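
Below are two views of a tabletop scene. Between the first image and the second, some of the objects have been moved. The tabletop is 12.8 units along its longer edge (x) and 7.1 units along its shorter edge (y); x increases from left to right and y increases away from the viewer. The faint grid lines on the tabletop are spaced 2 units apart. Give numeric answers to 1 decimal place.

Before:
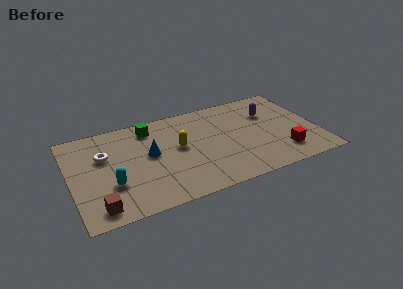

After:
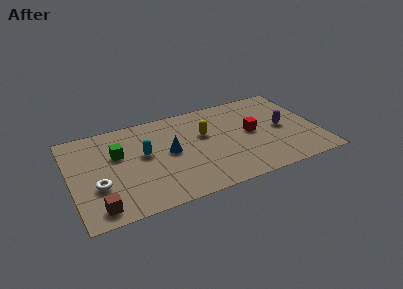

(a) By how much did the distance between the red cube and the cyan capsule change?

-3.2

The distance was about 8.8 in the first image and 5.6 in the second, so they moved 3.2 units closer together.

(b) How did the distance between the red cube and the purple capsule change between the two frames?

-1.7

The distance was about 3.3 in the first image and 1.6 in the second, so they moved 1.7 units closer together.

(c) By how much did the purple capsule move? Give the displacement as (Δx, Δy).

(0.5, -1.4)

The purple capsule was at about (10.5, 4.9) and moved to about (11.0, 3.5).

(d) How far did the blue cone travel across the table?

1.0

From (4.1, 3.9) to (5.1, 3.7), the blue cone covered √(1.0² + 0.2²) ≈ 1.0 units.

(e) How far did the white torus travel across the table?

2.2

From (1.8, 4.6) to (1.3, 2.5), the white torus covered √(0.5² + 2.1²) ≈ 2.2 units.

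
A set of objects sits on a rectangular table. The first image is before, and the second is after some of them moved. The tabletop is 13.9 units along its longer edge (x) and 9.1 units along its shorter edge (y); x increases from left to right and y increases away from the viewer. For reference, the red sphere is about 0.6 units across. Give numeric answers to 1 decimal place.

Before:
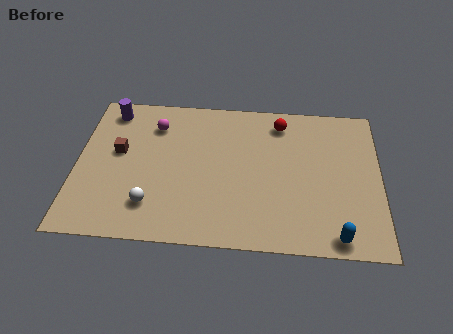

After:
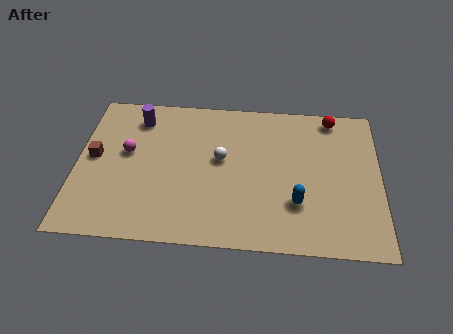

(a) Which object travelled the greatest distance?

the white sphere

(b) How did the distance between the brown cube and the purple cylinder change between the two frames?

+0.6

They were about 2.6 units apart before and 3.2 after — 0.6 units further apart.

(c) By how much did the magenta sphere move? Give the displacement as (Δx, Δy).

(-1.2, -1.8)

The magenta sphere was at about (3.5, 7.0) and moved to about (2.3, 5.2).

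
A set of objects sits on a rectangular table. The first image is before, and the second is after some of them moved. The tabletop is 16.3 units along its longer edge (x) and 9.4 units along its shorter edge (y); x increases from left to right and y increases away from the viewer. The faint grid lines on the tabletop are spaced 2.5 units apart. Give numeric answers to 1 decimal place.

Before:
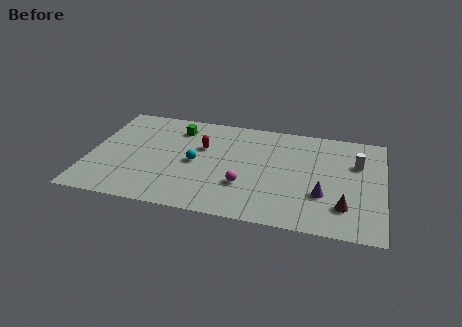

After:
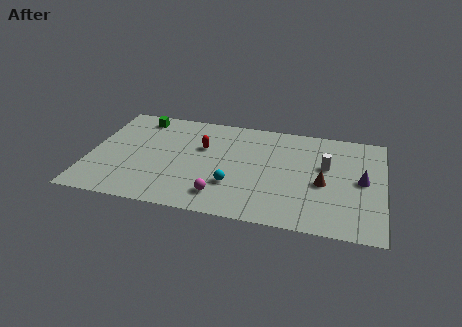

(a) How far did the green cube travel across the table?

2.3

The green cube moved from about (4.7, 7.5) to (2.5, 8.1), a distance of √(2.2² + 0.6²) ≈ 2.3.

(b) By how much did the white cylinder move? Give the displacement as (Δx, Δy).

(-1.7, -0.6)

The white cylinder started near (14.8, 6.3) and ended near (13.1, 5.7).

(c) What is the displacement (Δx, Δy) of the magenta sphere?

(-1.2, -1.2)

The magenta sphere was at about (8.7, 3.0) and moved to about (7.5, 1.8).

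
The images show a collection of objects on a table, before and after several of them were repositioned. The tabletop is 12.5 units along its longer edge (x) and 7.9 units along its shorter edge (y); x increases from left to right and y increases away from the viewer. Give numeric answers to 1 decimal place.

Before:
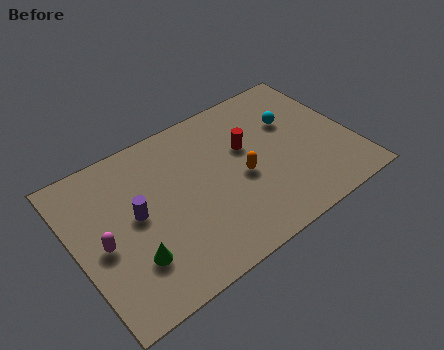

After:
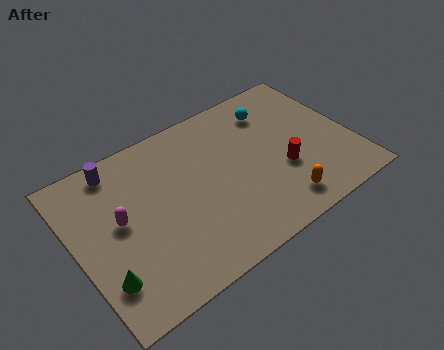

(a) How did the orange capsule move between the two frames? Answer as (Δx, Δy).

(1.3, -2.2)

The orange capsule was at about (7.4, 3.5) and moved to about (8.7, 1.3).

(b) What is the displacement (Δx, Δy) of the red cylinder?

(1.3, -2.0)

The red cylinder started near (7.9, 4.9) and ended near (9.2, 2.9).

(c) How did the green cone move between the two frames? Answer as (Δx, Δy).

(-1.3, -0.2)

The green cone started near (2.2, 2.2) and ended near (0.9, 2.0).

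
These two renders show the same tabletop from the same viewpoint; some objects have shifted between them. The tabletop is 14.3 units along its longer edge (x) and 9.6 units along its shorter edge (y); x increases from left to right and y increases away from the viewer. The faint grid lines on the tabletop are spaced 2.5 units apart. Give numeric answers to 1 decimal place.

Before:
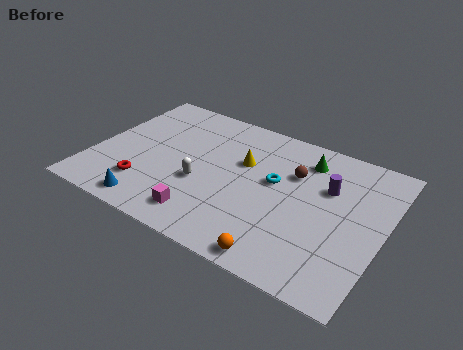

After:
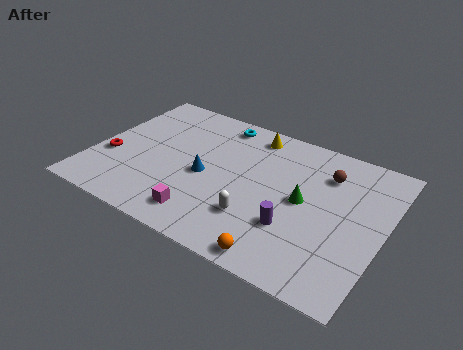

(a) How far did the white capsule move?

3.1

The white capsule moved from about (5.5, 3.7) to (8.4, 2.7), a distance of √(2.9² + 1.0²) ≈ 3.1.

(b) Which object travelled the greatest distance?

the cyan torus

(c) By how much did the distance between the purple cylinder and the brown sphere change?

+2.6

Before: roughly 1.7 units apart; after: 4.3. That's 2.6 units further apart.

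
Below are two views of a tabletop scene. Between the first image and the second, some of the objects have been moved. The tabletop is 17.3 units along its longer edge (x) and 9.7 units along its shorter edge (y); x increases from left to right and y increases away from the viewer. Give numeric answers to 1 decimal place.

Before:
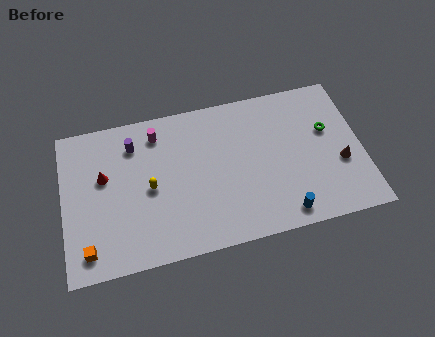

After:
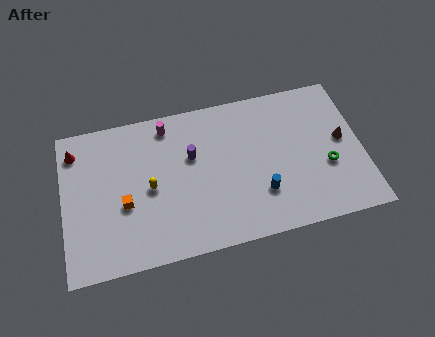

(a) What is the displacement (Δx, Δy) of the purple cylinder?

(3.3, -1.5)

The purple cylinder was at about (4.2, 7.6) and moved to about (7.5, 6.1).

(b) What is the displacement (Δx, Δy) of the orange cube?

(2.2, 2.4)

The orange cube was at about (1.3, 1.5) and moved to about (3.5, 3.9).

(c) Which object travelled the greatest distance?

the purple cylinder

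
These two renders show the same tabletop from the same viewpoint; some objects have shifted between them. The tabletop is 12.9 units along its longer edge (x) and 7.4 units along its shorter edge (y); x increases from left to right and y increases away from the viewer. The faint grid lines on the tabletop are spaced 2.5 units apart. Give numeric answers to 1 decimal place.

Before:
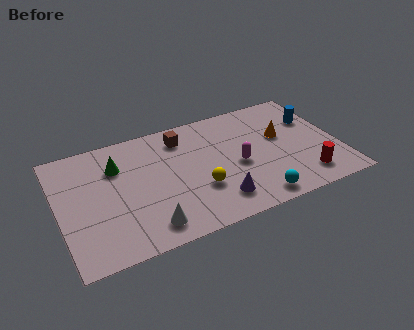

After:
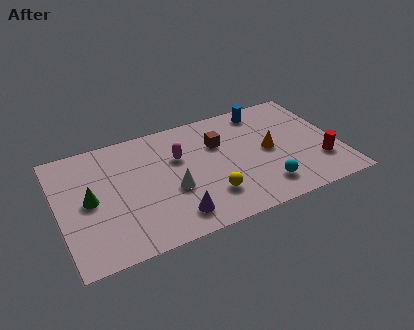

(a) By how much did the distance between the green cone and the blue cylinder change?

-0.4

They were about 9.2 units apart before and 8.8 after — 0.4 units closer together.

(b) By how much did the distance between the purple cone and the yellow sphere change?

+0.6

The distance was about 1.2 in the first image and 1.8 in the second, so they moved 0.6 units further apart.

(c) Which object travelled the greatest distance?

the magenta capsule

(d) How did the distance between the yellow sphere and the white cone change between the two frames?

-0.9

They were about 2.8 units apart before and 1.9 after — 0.9 units closer together.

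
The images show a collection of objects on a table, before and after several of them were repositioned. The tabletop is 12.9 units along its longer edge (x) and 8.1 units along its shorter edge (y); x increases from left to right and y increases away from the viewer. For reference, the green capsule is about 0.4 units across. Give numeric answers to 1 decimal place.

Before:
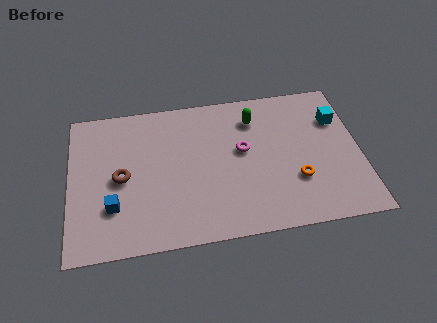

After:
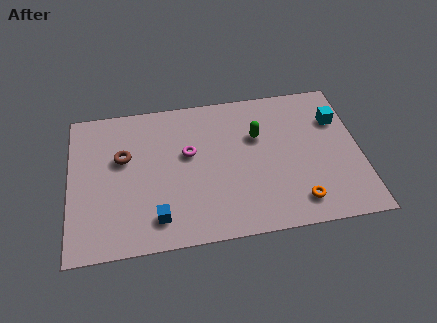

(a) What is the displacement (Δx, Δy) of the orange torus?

(0.0, -1.2)

The orange torus was at about (10.0, 2.6) and moved to about (10.0, 1.4).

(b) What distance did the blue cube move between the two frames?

2.1

The blue cube moved from about (1.9, 2.4) to (3.8, 1.5), a distance of √(1.9² + 0.9²) ≈ 2.1.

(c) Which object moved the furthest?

the magenta torus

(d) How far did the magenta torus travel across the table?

2.4

The magenta torus moved from about (7.7, 4.6) to (5.3, 4.8), a distance of √(2.4² + 0.2²) ≈ 2.4.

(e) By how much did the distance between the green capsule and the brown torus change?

-0.5

They were about 6.5 units apart before and 6.0 after — 0.5 units closer together.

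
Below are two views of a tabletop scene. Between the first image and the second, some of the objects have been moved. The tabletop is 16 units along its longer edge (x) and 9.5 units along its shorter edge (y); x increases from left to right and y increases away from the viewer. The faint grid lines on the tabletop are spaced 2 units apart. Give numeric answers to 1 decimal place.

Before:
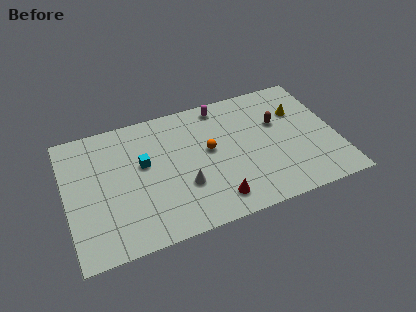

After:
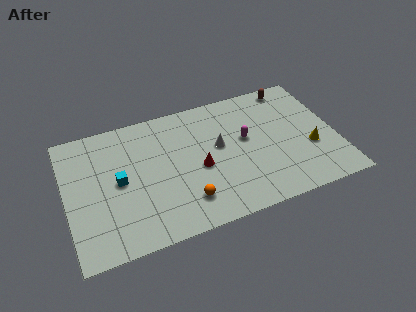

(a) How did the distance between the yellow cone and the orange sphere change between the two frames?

+2.1

They were about 5.6 units apart before and 7.7 after — 2.1 units further apart.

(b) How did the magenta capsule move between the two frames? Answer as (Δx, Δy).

(1.2, -3.0)

The magenta capsule started near (9.5, 8.4) and ended near (10.7, 5.4).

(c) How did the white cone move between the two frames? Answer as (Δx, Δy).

(2.3, 2.2)

From the two frames, the white cone sits at roughly (6.8, 3.2) before and (9.1, 5.4) after.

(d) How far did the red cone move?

2.7

From (8.5, 1.6) to (7.8, 4.2), the red cone covered √(0.7² + 2.6²) ≈ 2.7 units.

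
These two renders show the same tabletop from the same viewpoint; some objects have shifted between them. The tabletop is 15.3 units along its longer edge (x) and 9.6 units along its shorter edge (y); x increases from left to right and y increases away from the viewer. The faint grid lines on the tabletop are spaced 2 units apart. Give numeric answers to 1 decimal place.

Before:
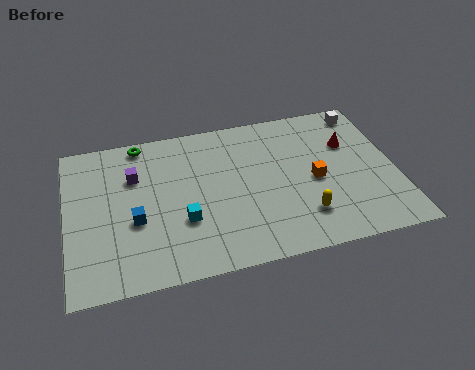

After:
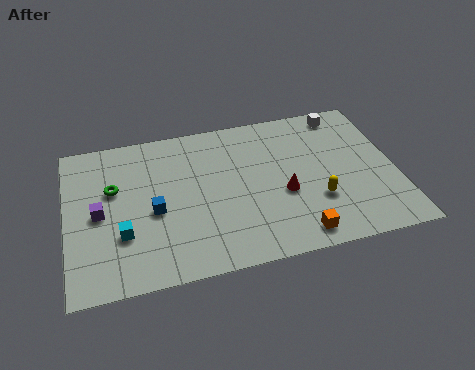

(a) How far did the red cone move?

4.1

The red cone was near (13.3, 6.4) before and (10.0, 3.9) after, so it travelled √(3.3² + 2.5²) ≈ 4.1 units.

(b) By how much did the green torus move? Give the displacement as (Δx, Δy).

(-1.4, -2.7)

The green torus was at about (3.6, 8.7) and moved to about (2.2, 6.0).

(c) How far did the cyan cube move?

2.8

The cyan cube was near (5.3, 3.3) before and (2.5, 3.1) after, so it travelled √(2.8² + 0.2²) ≈ 2.8 units.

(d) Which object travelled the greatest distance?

the red cone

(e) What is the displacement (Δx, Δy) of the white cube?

(-1.0, 0.1)

From the two frames, the white cube sits at roughly (14.2, 8.4) before and (13.2, 8.5) after.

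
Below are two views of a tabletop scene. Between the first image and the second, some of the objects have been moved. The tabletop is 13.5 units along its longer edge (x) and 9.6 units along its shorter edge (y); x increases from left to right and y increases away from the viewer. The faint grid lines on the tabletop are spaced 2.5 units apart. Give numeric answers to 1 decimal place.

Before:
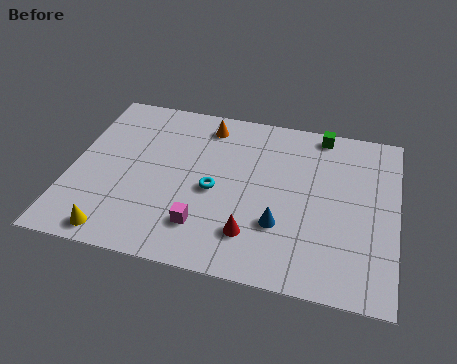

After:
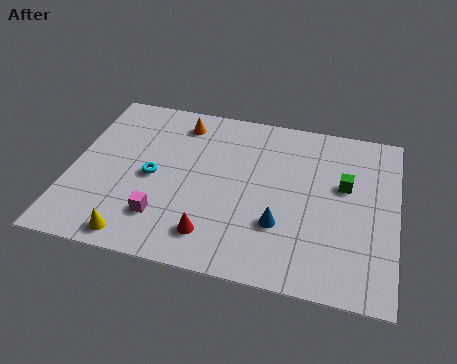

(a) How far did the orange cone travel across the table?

1.1

The orange cone moved from about (5.4, 8.1) to (4.3, 8.0), a distance of √(1.1² + 0.1²) ≈ 1.1.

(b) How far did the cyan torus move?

2.6

The cyan torus moved from about (6.0, 4.3) to (3.4, 4.5), a distance of √(2.6² + 0.2²) ≈ 2.6.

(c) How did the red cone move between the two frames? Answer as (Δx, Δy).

(-1.6, -0.4)

The red cone started near (7.7, 2.2) and ended near (6.1, 1.8).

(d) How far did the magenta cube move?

1.7

From (5.7, 2.2) to (4.0, 2.3), the magenta cube covered √(1.7² + 0.1²) ≈ 1.7 units.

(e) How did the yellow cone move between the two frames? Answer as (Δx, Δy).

(0.8, 0.0)

From the two frames, the yellow cone sits at roughly (2.2, 1.0) before and (3.0, 1.0) after.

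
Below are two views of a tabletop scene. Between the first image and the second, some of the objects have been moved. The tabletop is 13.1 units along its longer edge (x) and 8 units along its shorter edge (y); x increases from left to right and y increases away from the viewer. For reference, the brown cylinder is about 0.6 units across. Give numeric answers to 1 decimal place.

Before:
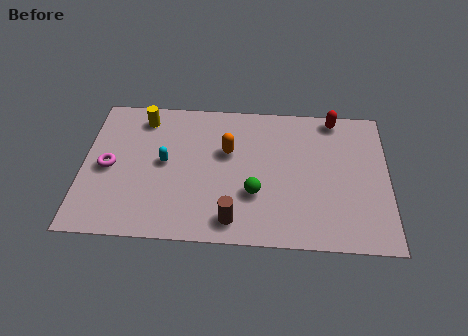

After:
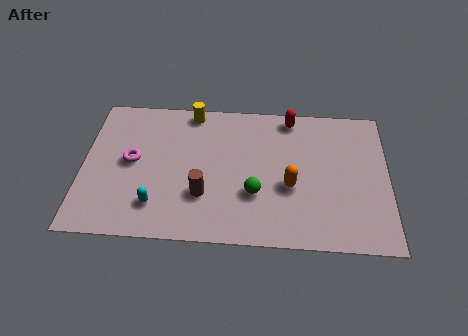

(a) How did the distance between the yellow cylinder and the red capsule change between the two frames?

-4.0

They were about 8.3 units apart before and 4.3 after — 4.0 units closer together.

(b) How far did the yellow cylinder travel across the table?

2.2

From (2.5, 6.7) to (4.6, 7.2), the yellow cylinder covered √(2.1² + 0.5²) ≈ 2.2 units.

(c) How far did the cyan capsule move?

2.4

The cyan capsule was near (3.5, 4.2) before and (3.2, 1.8) after, so it travelled √(0.3² + 2.4²) ≈ 2.4 units.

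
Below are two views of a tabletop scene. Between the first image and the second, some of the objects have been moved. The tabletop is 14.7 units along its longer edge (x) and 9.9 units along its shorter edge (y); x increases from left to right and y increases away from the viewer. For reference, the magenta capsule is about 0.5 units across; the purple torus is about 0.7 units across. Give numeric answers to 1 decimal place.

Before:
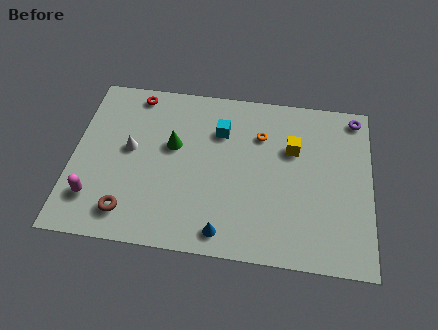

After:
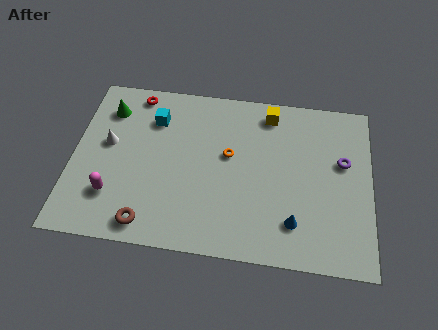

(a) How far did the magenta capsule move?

0.9

The magenta capsule moved from about (1.2, 2.3) to (2.1, 2.6), a distance of √(0.9² + 0.3²) ≈ 0.9.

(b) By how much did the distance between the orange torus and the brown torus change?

-2.4

The distance was about 8.3 in the first image and 5.9 in the second, so they moved 2.4 units closer together.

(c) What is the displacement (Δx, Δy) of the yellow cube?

(-1.2, 2.0)

From the two frames, the yellow cube sits at roughly (10.8, 6.5) before and (9.6, 8.5) after.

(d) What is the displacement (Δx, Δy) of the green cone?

(-3.3, 1.8)

The green cone started near (4.9, 5.9) and ended near (1.6, 7.7).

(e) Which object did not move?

the red torus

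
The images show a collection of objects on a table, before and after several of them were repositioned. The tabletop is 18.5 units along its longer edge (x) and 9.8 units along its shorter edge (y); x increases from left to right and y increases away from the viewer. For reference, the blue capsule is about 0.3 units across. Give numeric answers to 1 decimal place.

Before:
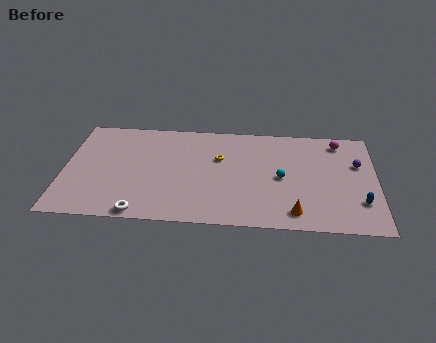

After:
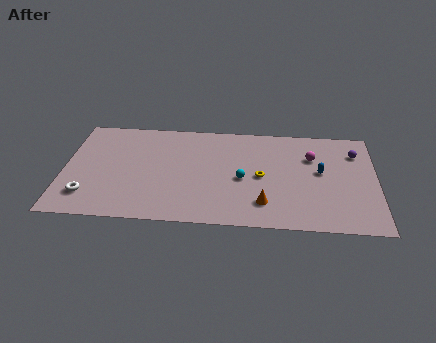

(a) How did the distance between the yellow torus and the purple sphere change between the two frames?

-2.0

The distance was about 8.2 in the first image and 6.2 in the second, so they moved 2.0 units closer together.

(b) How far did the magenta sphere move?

2.3

The magenta sphere moved from about (16.3, 8.4) to (14.7, 6.8), a distance of √(1.6² + 1.6²) ≈ 2.3.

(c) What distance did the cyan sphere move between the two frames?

2.3

The cyan sphere moved from about (12.9, 4.7) to (10.6, 4.4), a distance of √(2.3² + 0.3²) ≈ 2.3.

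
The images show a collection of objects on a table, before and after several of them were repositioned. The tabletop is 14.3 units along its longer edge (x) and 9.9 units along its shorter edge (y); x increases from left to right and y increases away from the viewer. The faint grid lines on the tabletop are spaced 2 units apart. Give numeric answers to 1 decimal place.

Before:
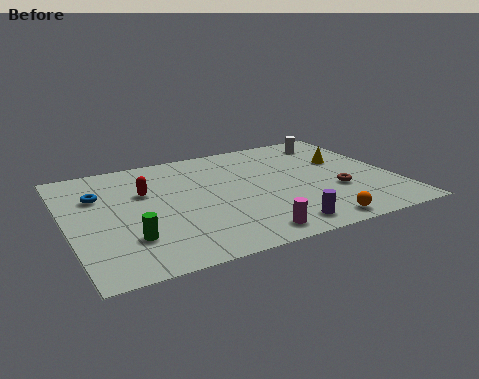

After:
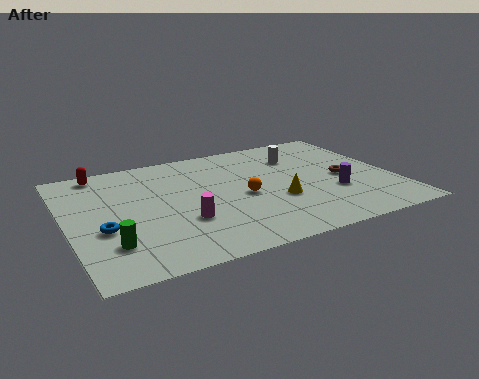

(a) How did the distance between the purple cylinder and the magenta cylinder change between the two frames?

+5.3

Before: roughly 1.4 units apart; after: 6.7. That's 5.3 units further apart.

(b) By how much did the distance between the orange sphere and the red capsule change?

-1.3

The distance was about 8.6 in the first image and 7.3 in the second, so they moved 1.3 units closer together.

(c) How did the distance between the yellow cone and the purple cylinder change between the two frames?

-3.6

They were about 6.1 units apart before and 2.5 after — 3.6 units closer together.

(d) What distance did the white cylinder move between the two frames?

2.1

The white cylinder was near (12.3, 8.3) before and (10.5, 7.3) after, so it travelled √(1.8² + 1.0²) ≈ 2.1 units.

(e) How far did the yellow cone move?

4.3

From (12.4, 6.2) to (9.0, 3.6), the yellow cone covered √(3.4² + 2.6²) ≈ 4.3 units.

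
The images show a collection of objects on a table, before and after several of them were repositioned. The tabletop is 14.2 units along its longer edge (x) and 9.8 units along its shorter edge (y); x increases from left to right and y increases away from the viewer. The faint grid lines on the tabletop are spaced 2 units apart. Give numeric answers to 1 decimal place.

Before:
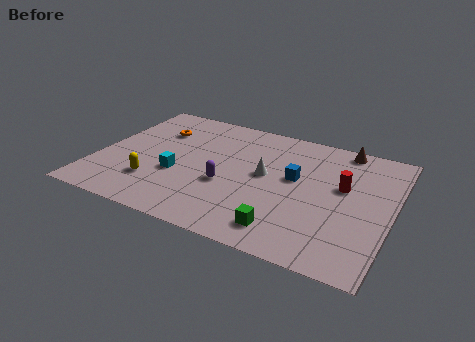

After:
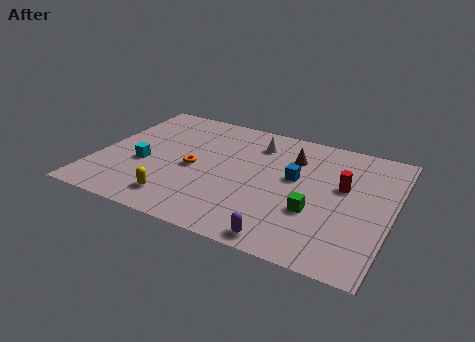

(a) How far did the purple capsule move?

4.3

The purple capsule was near (6.4, 3.8) before and (9.6, 0.9) after, so it travelled √(3.2² + 2.9²) ≈ 4.3 units.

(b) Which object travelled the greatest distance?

the purple capsule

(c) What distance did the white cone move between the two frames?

2.5

From (8.1, 5.3) to (7.4, 7.7), the white cone covered √(0.7² + 2.4²) ≈ 2.5 units.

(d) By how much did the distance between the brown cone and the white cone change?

-3.1

Before: roughly 5.0 units apart; after: 1.9. That's 3.1 units closer together.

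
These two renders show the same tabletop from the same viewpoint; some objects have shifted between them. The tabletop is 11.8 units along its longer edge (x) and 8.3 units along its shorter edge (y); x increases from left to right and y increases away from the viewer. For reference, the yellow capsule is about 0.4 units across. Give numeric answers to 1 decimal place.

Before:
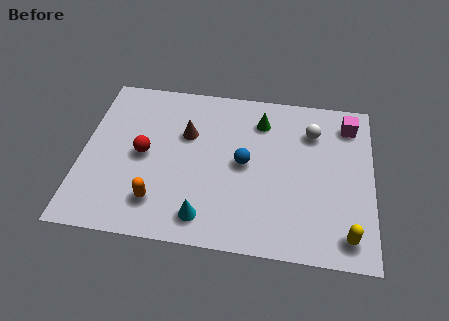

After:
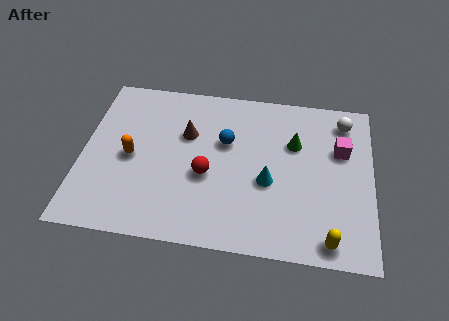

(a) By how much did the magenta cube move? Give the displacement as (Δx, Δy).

(-0.3, -1.4)

The magenta cube was at about (10.8, 6.8) and moved to about (10.5, 5.4).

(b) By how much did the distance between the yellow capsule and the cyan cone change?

-2.2

The distance was about 5.7 in the first image and 3.5 in the second, so they moved 2.2 units closer together.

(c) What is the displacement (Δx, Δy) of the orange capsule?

(-1.2, 2.1)

From the two frames, the orange capsule sits at roughly (3.2, 1.8) before and (2.0, 3.9) after.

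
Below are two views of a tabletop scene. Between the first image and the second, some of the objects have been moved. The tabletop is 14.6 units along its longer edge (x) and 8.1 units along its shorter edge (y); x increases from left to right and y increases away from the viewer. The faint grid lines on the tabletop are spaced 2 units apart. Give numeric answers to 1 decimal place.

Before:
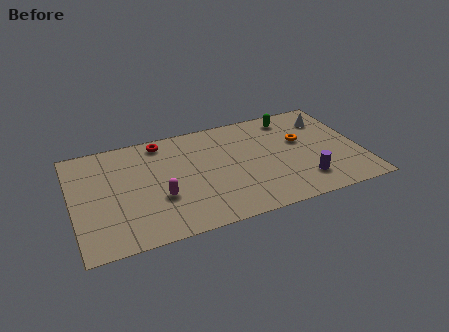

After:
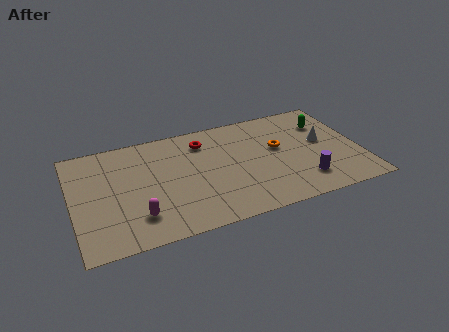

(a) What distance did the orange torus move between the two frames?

1.2

From (11.7, 4.9) to (10.5, 4.7), the orange torus covered √(1.2² + 0.2²) ≈ 1.2 units.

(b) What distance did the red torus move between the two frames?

2.2

The red torus moved from about (4.7, 7.1) to (6.8, 6.4), a distance of √(2.1² + 0.7²) ≈ 2.2.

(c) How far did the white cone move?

1.7

The white cone was near (13.2, 6.2) before and (12.8, 4.5) after, so it travelled √(0.4² + 1.7²) ≈ 1.7 units.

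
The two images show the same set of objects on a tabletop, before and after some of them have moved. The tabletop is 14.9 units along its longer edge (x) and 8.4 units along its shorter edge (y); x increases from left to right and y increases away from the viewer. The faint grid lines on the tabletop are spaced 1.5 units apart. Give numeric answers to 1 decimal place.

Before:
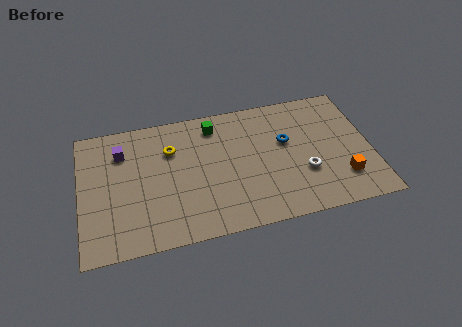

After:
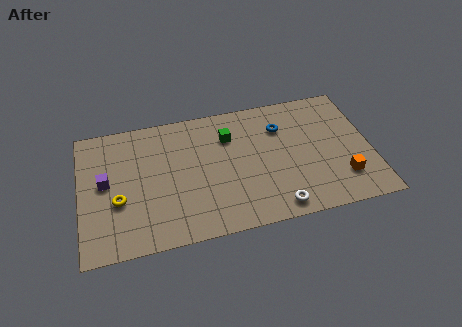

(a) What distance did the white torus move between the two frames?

2.5

The white torus moved from about (11.4, 2.9) to (9.8, 1.0), a distance of √(1.6² + 1.9²) ≈ 2.5.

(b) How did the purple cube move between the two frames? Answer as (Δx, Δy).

(-0.9, -1.8)

From the two frames, the purple cube sits at roughly (2.2, 6.3) before and (1.3, 4.5) after.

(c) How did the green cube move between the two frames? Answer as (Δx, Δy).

(0.7, -0.9)

The green cube was at about (7.0, 7.0) and moved to about (7.7, 6.1).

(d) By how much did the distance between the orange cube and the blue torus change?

+0.9

The distance was about 4.0 in the first image and 4.9 in the second, so they moved 0.9 units further apart.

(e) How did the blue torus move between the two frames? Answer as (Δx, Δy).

(-0.2, 1.0)

From the two frames, the blue torus sits at roughly (10.6, 5.1) before and (10.4, 6.1) after.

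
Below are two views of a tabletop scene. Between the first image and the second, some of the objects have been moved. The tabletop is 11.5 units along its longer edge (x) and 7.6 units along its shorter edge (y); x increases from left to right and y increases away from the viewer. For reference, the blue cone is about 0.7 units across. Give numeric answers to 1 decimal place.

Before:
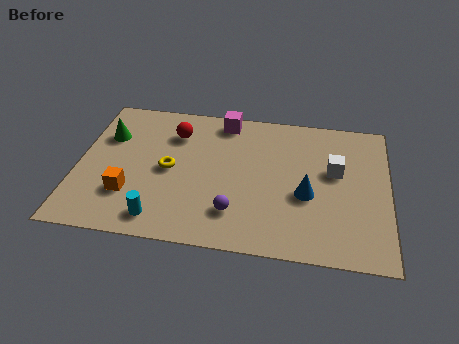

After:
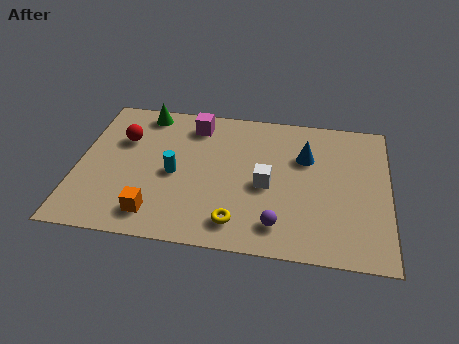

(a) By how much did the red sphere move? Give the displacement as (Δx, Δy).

(-1.9, -0.6)

The red sphere was at about (3.5, 5.7) and moved to about (1.6, 5.1).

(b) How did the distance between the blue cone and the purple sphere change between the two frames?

+0.9

The distance was about 2.9 in the first image and 3.8 in the second, so they moved 0.9 units further apart.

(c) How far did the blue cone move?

2.0

The blue cone moved from about (8.5, 3.1) to (8.4, 5.1), a distance of √(0.1² + 2.0²) ≈ 2.0.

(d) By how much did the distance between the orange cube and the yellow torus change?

+0.9

Before: roughly 2.1 units apart; after: 3.0. That's 0.9 units further apart.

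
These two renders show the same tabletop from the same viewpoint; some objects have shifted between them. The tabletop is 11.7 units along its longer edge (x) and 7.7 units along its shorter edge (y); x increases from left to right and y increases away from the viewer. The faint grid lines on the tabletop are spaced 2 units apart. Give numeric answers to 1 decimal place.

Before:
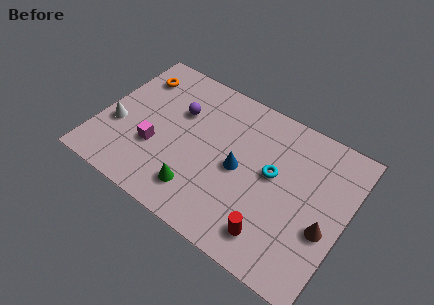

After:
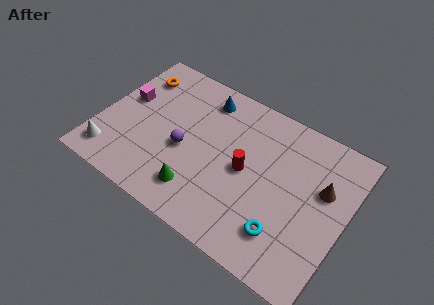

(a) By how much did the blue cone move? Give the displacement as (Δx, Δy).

(-2.2, 2.7)

The blue cone was at about (6.7, 3.7) and moved to about (4.5, 6.4).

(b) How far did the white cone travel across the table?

1.6

From (0.9, 2.9) to (0.9, 1.3), the white cone covered √(0.0² + 1.6²) ≈ 1.6 units.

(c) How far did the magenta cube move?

2.5

From (2.8, 2.7) to (1.0, 4.5), the magenta cube covered √(1.8² + 1.8²) ≈ 2.5 units.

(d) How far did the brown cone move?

1.8

The brown cone was near (10.9, 3.0) before and (10.5, 4.8) after, so it travelled √(0.4² + 1.8²) ≈ 1.8 units.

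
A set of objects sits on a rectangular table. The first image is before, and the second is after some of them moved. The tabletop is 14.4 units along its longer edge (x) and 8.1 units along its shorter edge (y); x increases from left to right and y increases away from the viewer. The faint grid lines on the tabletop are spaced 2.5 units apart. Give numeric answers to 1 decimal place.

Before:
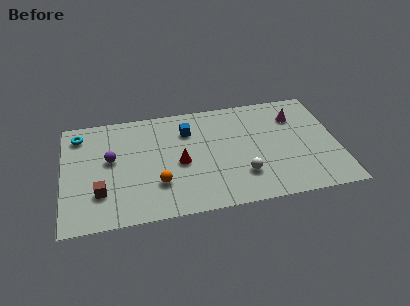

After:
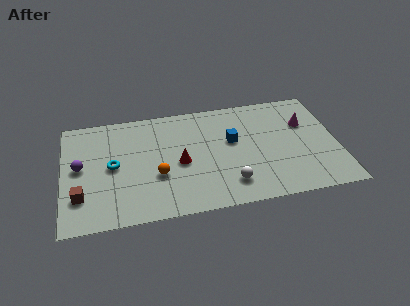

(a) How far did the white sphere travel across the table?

0.9

The white sphere was near (9.3, 2.2) before and (8.6, 1.7) after, so it travelled √(0.7² + 0.5²) ≈ 0.9 units.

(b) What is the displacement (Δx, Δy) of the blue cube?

(2.3, -1.2)

The blue cube was at about (6.6, 6.0) and moved to about (8.9, 4.8).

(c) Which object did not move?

the red cone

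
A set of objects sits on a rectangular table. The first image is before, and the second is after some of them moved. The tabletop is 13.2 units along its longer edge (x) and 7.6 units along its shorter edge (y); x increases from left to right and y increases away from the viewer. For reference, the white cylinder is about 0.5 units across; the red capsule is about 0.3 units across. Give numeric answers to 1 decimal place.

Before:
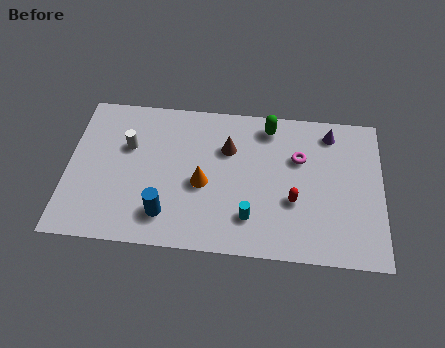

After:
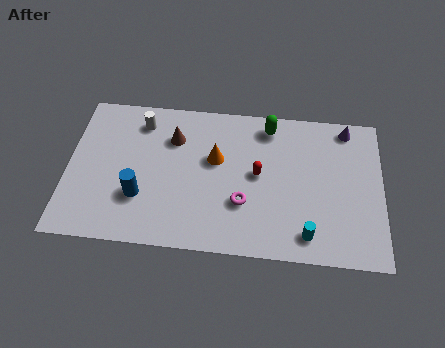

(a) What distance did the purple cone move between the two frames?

0.8

The purple cone was near (11.0, 6.4) before and (11.7, 6.7) after, so it travelled √(0.7² + 0.3²) ≈ 0.8 units.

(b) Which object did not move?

the green capsule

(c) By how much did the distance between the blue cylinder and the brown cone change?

-1.0

They were about 4.4 units apart before and 3.4 after — 1.0 units closer together.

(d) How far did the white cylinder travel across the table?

1.4

From (2.5, 4.9) to (3.0, 6.2), the white cylinder covered √(0.5² + 1.3²) ≈ 1.4 units.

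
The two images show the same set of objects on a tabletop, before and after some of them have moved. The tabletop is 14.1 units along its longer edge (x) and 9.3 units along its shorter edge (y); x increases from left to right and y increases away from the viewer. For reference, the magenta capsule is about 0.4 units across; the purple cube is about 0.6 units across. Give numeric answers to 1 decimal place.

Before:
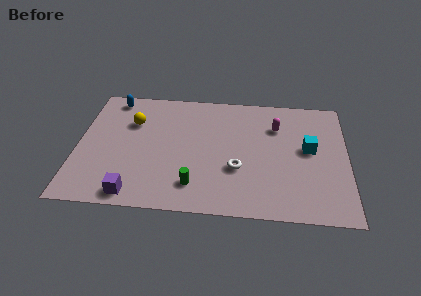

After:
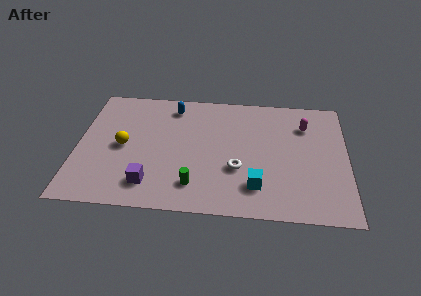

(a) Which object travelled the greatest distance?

the cyan cube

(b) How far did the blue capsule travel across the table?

3.2

From (1.7, 8.2) to (4.9, 7.8), the blue capsule covered √(3.2² + 0.4²) ≈ 3.2 units.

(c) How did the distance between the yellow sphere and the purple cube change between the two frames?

-2.3

The distance was about 5.4 in the first image and 3.1 in the second, so they moved 2.3 units closer together.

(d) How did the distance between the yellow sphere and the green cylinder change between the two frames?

-1.0

They were about 5.6 units apart before and 4.6 after — 1.0 units closer together.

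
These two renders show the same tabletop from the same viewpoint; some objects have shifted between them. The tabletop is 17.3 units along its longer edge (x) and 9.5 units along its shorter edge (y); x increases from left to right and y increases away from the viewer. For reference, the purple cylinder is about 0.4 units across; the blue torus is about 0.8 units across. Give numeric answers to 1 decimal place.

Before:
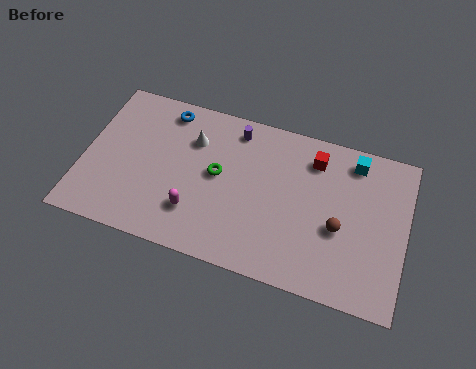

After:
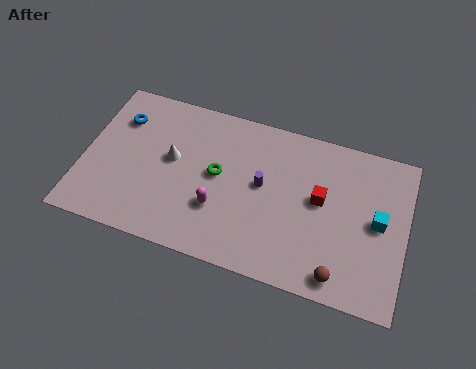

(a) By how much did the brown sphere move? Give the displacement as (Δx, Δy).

(0.2, -2.7)

From the two frames, the brown sphere sits at roughly (13.8, 3.9) before and (14.0, 1.2) after.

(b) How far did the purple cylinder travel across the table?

3.4

From (7.9, 8.1) to (9.6, 5.2), the purple cylinder covered √(1.7² + 2.9²) ≈ 3.4 units.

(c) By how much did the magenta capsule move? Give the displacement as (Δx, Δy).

(1.2, 0.6)

The magenta capsule was at about (6.2, 2.5) and moved to about (7.4, 3.1).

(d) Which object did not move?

the green torus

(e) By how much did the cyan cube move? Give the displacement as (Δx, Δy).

(1.5, -3.2)

From the two frames, the cyan cube sits at roughly (14.3, 8.1) before and (15.8, 4.9) after.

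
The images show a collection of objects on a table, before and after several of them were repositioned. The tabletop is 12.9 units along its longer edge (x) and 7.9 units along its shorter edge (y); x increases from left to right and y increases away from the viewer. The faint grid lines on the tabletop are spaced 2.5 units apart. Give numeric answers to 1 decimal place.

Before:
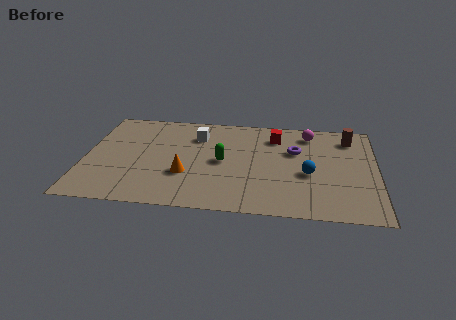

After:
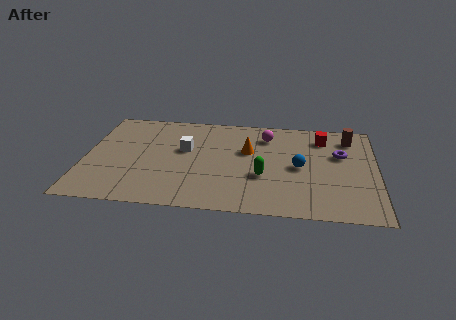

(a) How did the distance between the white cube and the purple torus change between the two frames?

+2.4

The distance was about 4.5 in the first image and 6.9 in the second, so they moved 2.4 units further apart.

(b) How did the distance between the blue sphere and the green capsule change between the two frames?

-2.0

The distance was about 3.8 in the first image and 1.8 in the second, so they moved 2.0 units closer together.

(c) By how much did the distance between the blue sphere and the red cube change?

-0.6

They were about 3.3 units apart before and 2.7 after — 0.6 units closer together.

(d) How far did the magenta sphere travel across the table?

1.9

From (9.9, 6.6) to (8.0, 6.2), the magenta sphere covered √(1.9² + 0.4²) ≈ 1.9 units.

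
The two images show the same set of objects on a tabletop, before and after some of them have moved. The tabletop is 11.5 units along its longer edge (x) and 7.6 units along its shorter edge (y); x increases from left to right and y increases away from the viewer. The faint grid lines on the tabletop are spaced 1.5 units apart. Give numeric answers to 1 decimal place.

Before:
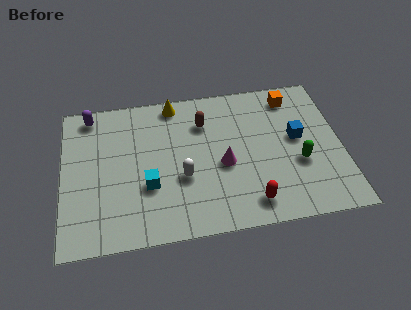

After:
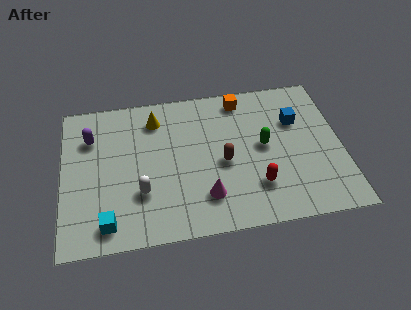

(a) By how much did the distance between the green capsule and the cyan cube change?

+0.9

Before: roughly 6.2 units apart; after: 7.1. That's 0.9 units further apart.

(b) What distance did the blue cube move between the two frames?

0.9

From (9.7, 4.2) to (9.7, 5.1), the blue cube covered √(0.0² + 0.9²) ≈ 0.9 units.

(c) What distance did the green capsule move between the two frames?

1.8

The green capsule moved from about (9.7, 2.9) to (8.3, 4.0), a distance of √(1.4² + 1.1²) ≈ 1.8.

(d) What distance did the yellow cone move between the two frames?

1.1

The yellow cone was near (4.7, 6.8) before and (3.9, 6.1) after, so it travelled √(0.8² + 0.7²) ≈ 1.1 units.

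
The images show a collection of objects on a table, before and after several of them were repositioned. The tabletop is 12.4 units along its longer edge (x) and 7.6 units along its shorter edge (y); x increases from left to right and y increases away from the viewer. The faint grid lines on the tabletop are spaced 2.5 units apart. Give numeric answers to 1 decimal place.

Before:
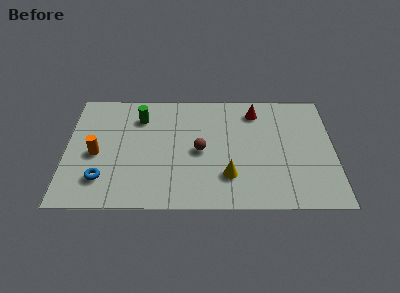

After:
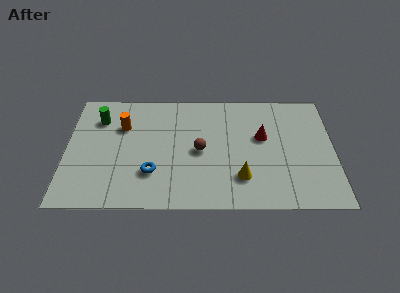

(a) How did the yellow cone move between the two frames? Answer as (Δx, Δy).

(0.6, -0.1)

From the two frames, the yellow cone sits at roughly (7.5, 2.0) before and (8.1, 1.9) after.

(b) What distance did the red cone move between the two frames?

1.7

The red cone was near (8.8, 6.2) before and (9.1, 4.5) after, so it travelled √(0.3² + 1.7²) ≈ 1.7 units.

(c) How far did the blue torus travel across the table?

2.3

The blue torus moved from about (1.7, 1.8) to (4.0, 2.2), a distance of √(2.3² + 0.4²) ≈ 2.3.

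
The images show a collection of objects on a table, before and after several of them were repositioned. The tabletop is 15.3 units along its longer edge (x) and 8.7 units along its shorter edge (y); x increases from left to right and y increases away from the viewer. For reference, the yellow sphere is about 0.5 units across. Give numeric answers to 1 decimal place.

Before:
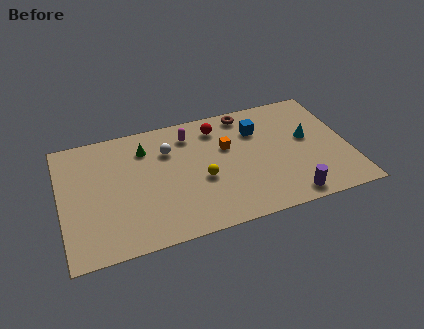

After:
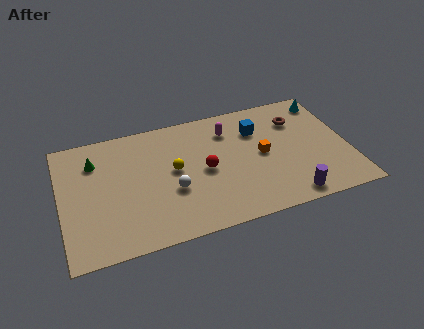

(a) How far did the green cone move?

2.7

From (4.6, 6.7) to (1.9, 6.5), the green cone covered √(2.7² + 0.2²) ≈ 2.7 units.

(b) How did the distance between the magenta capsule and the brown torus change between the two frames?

+0.5

The distance was about 3.2 in the first image and 3.7 in the second, so they moved 0.5 units further apart.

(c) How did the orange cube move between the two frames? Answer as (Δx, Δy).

(1.8, -1.1)

The orange cube started near (8.9, 5.5) and ended near (10.7, 4.4).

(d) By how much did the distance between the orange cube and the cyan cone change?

+0.5

Before: roughly 4.3 units apart; after: 4.8. That's 0.5 units further apart.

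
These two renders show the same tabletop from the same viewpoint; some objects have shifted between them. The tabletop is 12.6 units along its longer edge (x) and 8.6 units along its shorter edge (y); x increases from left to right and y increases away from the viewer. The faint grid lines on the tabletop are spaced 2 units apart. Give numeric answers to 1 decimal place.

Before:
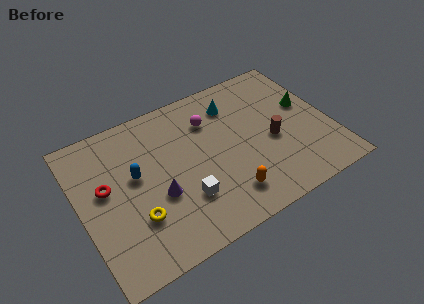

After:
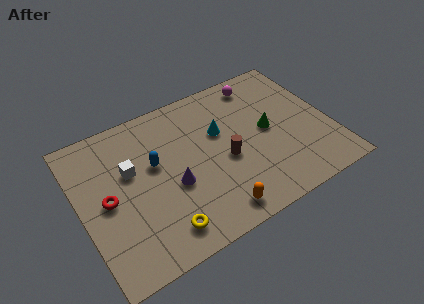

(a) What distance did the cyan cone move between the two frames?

1.6

From (8.1, 6.7) to (7.2, 5.4), the cyan cone covered √(0.9² + 1.3²) ≈ 1.6 units.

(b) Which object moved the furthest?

the white cube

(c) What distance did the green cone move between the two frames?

2.2

From (11.6, 5.0) to (9.5, 4.4), the green cone covered √(2.1² + 0.6²) ≈ 2.2 units.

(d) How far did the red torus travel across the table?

0.7

The red torus was near (1.3, 4.9) before and (1.3, 4.2) after, so it travelled √(0.0² + 0.7²) ≈ 0.7 units.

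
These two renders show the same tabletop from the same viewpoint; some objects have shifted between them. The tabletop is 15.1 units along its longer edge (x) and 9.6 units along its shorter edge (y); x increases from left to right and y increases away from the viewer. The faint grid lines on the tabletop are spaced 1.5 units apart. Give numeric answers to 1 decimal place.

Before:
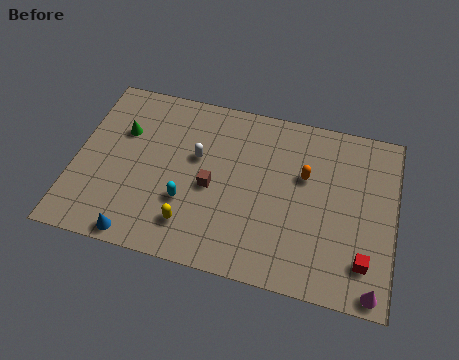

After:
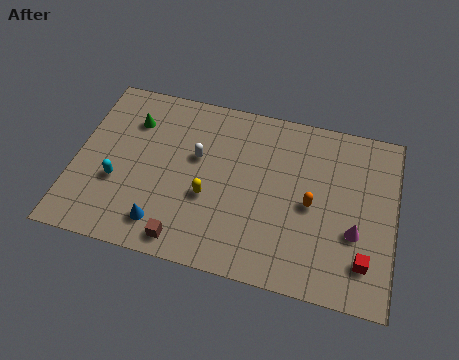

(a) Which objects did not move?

the white capsule and the red cube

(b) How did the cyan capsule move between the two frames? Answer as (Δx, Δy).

(-3.3, 0.3)

The cyan capsule started near (5.4, 3.2) and ended near (2.1, 3.5).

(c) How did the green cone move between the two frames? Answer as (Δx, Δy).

(0.4, 0.7)

From the two frames, the green cone sits at roughly (2.1, 6.4) before and (2.5, 7.1) after.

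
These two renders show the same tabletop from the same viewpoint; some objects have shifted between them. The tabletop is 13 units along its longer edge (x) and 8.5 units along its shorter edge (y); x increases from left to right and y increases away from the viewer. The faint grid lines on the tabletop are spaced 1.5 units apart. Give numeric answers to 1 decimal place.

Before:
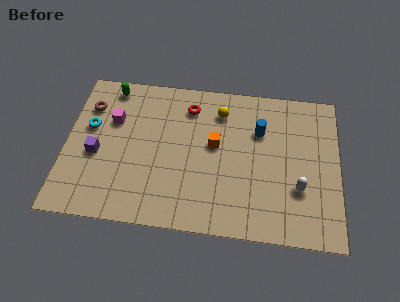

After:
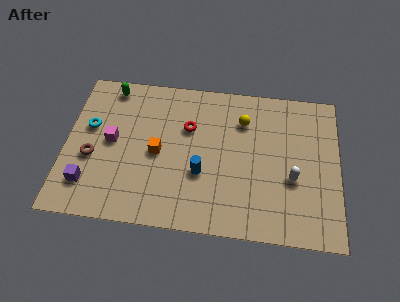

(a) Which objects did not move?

the green capsule and the cyan torus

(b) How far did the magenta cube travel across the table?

1.2

The magenta cube moved from about (2.2, 5.6) to (2.2, 4.4), a distance of √(0.0² + 1.2²) ≈ 1.2.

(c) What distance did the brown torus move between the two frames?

2.9

From (1.0, 6.3) to (1.3, 3.4), the brown torus covered √(0.3² + 2.9²) ≈ 2.9 units.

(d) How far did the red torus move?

1.2

The red torus was near (5.8, 6.8) before and (5.8, 5.6) after, so it travelled √(0.0² + 1.2²) ≈ 1.2 units.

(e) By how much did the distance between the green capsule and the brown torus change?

+2.6

The distance was about 1.6 in the first image and 4.2 in the second, so they moved 2.6 units further apart.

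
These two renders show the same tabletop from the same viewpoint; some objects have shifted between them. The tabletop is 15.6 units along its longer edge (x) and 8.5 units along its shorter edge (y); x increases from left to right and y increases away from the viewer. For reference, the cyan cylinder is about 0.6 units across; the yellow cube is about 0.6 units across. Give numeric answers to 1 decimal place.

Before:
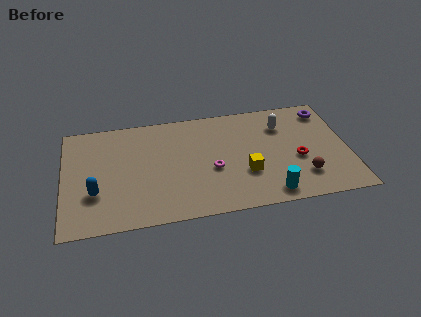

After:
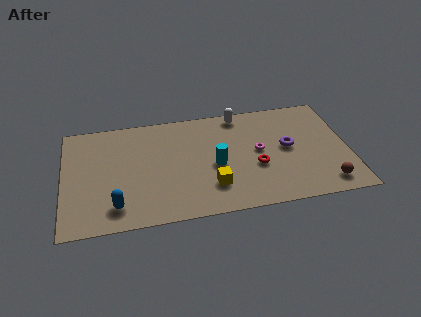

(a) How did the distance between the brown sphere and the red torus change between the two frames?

+2.8

They were about 1.4 units apart before and 4.2 after — 2.8 units further apart.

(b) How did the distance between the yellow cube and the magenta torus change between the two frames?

+1.6

They were about 1.9 units apart before and 3.5 after — 1.6 units further apart.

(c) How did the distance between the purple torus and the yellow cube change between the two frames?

-1.4

Before: roughly 6.3 units apart; after: 4.9. That's 1.4 units closer together.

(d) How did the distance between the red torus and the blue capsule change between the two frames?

-3.2

They were about 11.1 units apart before and 7.9 after — 3.2 units closer together.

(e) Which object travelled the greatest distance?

the cyan cylinder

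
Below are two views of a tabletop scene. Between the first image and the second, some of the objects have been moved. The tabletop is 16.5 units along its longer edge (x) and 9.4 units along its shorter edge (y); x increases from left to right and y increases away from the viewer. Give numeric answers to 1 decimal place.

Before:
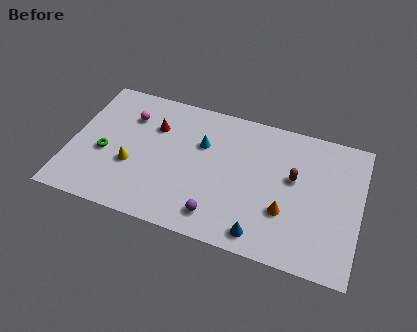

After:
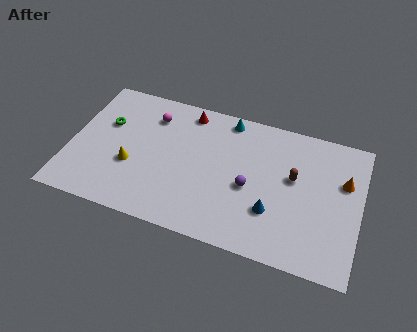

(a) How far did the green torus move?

2.1

The green torus moved from about (2.0, 3.9) to (1.9, 6.0), a distance of √(0.1² + 2.1²) ≈ 2.1.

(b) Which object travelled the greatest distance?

the orange cone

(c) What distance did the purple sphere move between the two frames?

3.0

The purple sphere moved from about (8.7, 1.6) to (10.3, 4.1), a distance of √(1.6² + 2.5²) ≈ 3.0.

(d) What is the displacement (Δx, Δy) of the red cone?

(1.8, 1.6)

The red cone was at about (4.6, 6.6) and moved to about (6.4, 8.2).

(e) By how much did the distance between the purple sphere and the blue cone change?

-0.7

They were about 2.5 units apart before and 1.8 after — 0.7 units closer together.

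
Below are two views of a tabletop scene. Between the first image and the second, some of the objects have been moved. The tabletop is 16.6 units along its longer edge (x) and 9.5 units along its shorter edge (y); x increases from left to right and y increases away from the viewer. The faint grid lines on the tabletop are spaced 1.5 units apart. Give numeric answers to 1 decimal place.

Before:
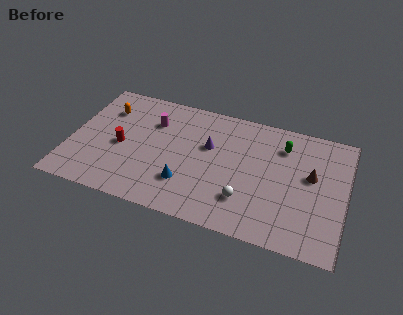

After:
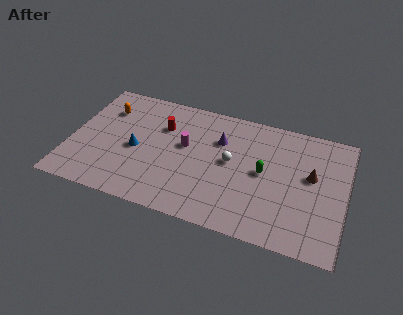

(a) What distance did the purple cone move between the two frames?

0.9

The purple cone moved from about (8.3, 5.9) to (8.9, 6.6), a distance of √(0.6² + 0.7²) ≈ 0.9.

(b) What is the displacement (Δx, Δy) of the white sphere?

(-1.1, 2.6)

The white sphere was at about (10.8, 2.5) and moved to about (9.7, 5.1).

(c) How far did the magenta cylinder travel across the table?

2.5

The magenta cylinder was near (4.8, 6.8) before and (6.9, 5.5) after, so it travelled √(2.1² + 1.3²) ≈ 2.5 units.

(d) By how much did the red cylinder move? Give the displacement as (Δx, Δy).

(2.3, 2.3)

The red cylinder started near (3.1, 4.3) and ended near (5.4, 6.6).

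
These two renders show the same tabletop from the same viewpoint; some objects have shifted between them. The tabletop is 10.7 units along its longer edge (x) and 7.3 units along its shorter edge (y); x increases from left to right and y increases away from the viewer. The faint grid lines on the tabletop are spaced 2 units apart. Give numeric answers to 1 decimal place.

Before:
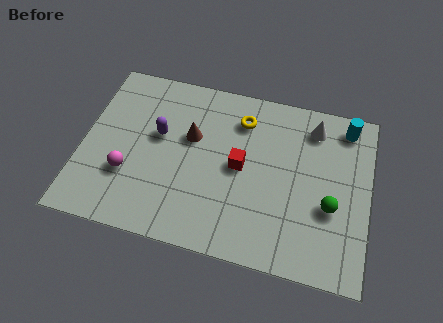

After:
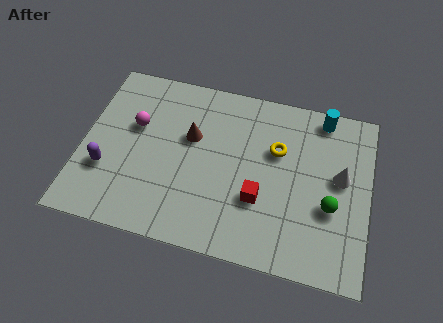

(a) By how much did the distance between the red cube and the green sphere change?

-0.9

The distance was about 3.5 in the first image and 2.6 in the second, so they moved 0.9 units closer together.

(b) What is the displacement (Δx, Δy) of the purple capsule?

(-1.8, -1.9)

The purple capsule started near (2.8, 4.3) and ended near (1.0, 2.4).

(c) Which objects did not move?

the brown cone and the green sphere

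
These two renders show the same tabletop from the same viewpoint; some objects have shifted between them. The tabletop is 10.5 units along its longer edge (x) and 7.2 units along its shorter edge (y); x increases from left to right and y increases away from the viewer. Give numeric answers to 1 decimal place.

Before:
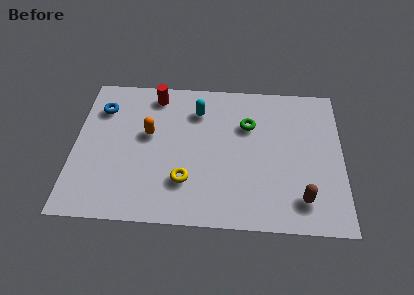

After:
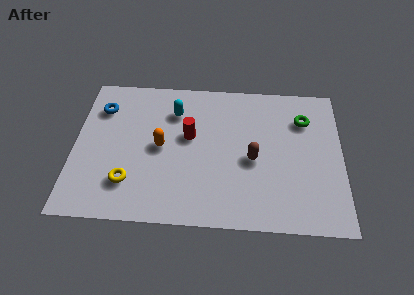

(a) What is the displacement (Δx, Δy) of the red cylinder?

(1.4, -2.0)

From the two frames, the red cylinder sits at roughly (3.1, 6.2) before and (4.5, 4.2) after.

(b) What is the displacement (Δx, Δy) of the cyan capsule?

(-0.9, -0.1)

The cyan capsule was at about (4.8, 5.5) and moved to about (3.9, 5.4).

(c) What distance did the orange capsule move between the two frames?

0.8

The orange capsule was near (2.9, 4.2) before and (3.4, 3.6) after, so it travelled √(0.5² + 0.6²) ≈ 0.8 units.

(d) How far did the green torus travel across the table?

2.2

The green torus moved from about (6.8, 4.9) to (9.0, 5.3), a distance of √(2.2² + 0.4²) ≈ 2.2.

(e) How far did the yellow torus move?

2.2

From (4.4, 2.0) to (2.2, 1.8), the yellow torus covered √(2.2² + 0.2²) ≈ 2.2 units.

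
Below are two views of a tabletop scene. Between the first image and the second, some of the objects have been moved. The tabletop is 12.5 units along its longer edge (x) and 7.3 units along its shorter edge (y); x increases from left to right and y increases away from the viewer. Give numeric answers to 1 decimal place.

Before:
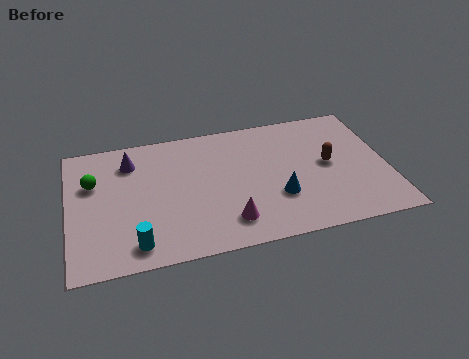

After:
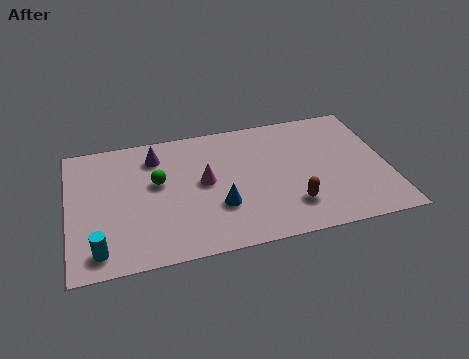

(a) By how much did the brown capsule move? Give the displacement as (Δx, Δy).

(-1.6, -2.0)

From the two frames, the brown capsule sits at roughly (10.2, 3.8) before and (8.6, 1.8) after.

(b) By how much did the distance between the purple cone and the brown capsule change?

-1.4

They were about 7.9 units apart before and 6.5 after — 1.4 units closer together.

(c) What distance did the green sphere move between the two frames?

2.5

The green sphere was near (1.0, 4.8) before and (3.5, 4.3) after, so it travelled √(2.5² + 0.5²) ≈ 2.5 units.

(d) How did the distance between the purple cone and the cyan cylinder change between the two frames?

+0.7

Before: roughly 4.6 units apart; after: 5.3. That's 0.7 units further apart.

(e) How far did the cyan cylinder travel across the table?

1.4

The cyan cylinder was near (2.5, 1.1) before and (1.1, 1.1) after, so it travelled √(1.4² + 0.0²) ≈ 1.4 units.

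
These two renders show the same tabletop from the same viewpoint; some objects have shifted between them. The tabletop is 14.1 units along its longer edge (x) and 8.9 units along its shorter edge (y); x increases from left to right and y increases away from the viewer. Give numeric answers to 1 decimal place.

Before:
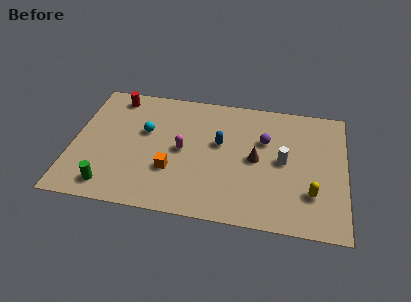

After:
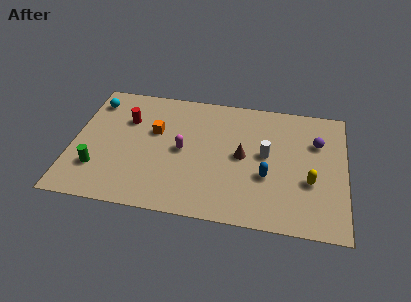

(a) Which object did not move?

the magenta capsule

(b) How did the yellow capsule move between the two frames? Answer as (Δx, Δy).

(-0.1, 0.8)

The yellow capsule was at about (12.4, 2.5) and moved to about (12.3, 3.3).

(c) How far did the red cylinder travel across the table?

1.7

The red cylinder moved from about (2.0, 7.7) to (2.7, 6.1), a distance of √(0.7² + 1.6²) ≈ 1.7.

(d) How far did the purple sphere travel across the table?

2.7

From (9.9, 5.8) to (12.6, 6.1), the purple sphere covered √(2.7² + 0.3²) ≈ 2.7 units.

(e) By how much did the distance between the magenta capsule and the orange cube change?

+0.3

They were about 1.6 units apart before and 1.9 after — 0.3 units further apart.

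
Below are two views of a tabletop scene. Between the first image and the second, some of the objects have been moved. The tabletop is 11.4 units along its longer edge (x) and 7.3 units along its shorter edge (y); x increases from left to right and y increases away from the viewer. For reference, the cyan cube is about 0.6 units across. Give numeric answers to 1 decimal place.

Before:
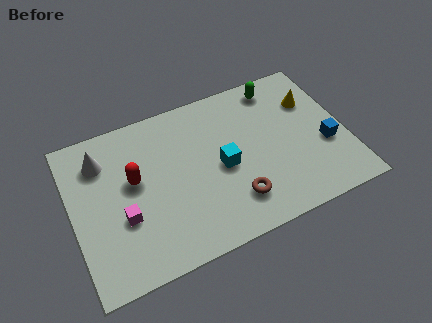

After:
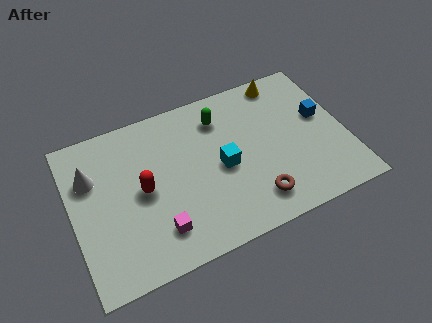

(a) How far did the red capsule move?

0.7

The red capsule moved from about (2.6, 4.2) to (2.9, 3.6), a distance of √(0.3² + 0.6²) ≈ 0.7.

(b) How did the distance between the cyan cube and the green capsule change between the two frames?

-1.7

The distance was about 4.0 in the first image and 2.3 in the second, so they moved 1.7 units closer together.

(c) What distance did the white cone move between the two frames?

0.8

From (1.4, 5.6) to (0.9, 5.0), the white cone covered √(0.5² + 0.6²) ≈ 0.8 units.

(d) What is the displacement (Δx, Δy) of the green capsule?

(-2.5, -0.6)

The green capsule started near (8.9, 6.3) and ended near (6.4, 5.7).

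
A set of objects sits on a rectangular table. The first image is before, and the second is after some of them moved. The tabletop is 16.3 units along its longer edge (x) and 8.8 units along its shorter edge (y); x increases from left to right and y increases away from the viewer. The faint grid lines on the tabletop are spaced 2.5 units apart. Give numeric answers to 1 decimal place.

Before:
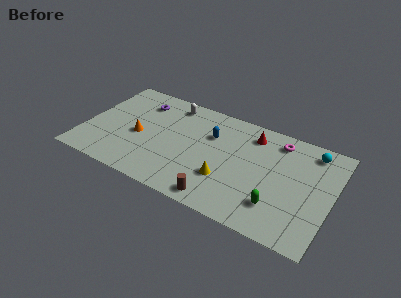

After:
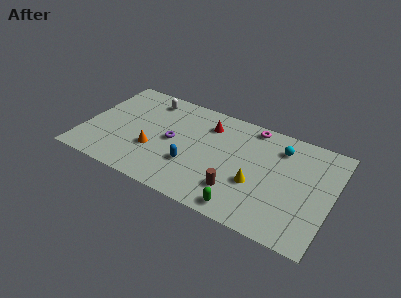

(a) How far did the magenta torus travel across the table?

1.9

From (12.5, 7.4) to (10.7, 7.9), the magenta torus covered √(1.8² + 0.5²) ≈ 1.9 units.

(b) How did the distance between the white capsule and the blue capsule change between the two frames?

+2.4

They were about 3.3 units apart before and 5.7 after — 2.4 units further apart.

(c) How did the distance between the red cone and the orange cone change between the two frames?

-3.0

They were about 7.9 units apart before and 4.9 after — 3.0 units closer together.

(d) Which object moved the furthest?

the purple torus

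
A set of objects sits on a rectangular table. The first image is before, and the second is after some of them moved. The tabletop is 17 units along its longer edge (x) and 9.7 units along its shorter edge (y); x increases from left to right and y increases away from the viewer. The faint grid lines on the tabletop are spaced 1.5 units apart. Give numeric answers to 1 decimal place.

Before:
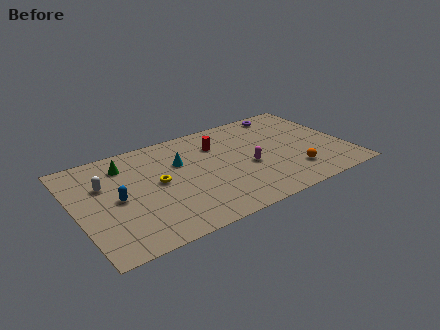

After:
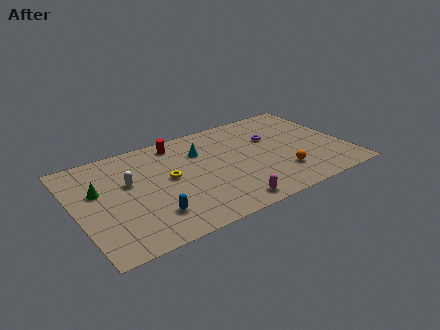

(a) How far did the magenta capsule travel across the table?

3.5

From (10.7, 4.1) to (8.9, 1.1), the magenta capsule covered √(1.8² + 3.0²) ≈ 3.5 units.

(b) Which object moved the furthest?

the magenta capsule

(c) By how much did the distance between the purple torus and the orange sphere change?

-2.5

The distance was about 6.3 in the first image and 3.8 in the second, so they moved 2.5 units closer together.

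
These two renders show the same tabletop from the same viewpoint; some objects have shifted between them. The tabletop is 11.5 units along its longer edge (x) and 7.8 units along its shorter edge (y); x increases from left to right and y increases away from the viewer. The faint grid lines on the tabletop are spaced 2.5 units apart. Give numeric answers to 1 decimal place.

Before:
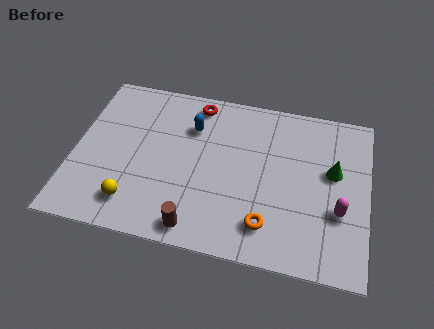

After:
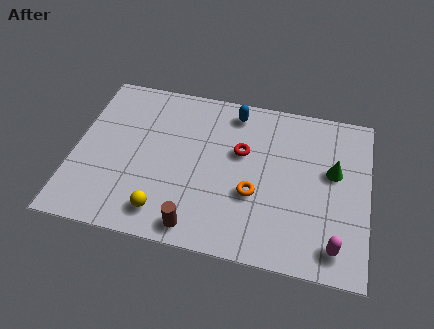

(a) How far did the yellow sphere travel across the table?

1.2

The yellow sphere moved from about (2.5, 1.5) to (3.7, 1.3), a distance of √(1.2² + 0.2²) ≈ 1.2.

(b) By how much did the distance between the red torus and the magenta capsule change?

-1.8

They were about 7.0 units apart before and 5.2 after — 1.8 units closer together.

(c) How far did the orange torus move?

1.4

From (7.7, 1.6) to (7.1, 2.9), the orange torus covered √(0.6² + 1.3²) ≈ 1.4 units.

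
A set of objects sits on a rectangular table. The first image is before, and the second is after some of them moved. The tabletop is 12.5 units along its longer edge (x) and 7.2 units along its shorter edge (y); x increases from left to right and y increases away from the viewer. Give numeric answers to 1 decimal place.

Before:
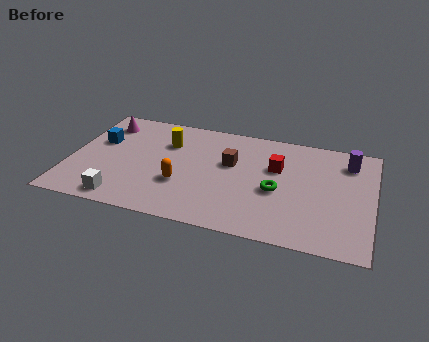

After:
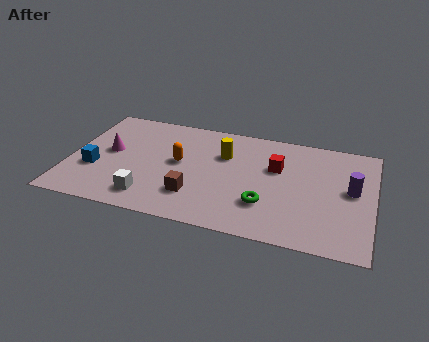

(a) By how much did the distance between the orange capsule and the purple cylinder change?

-0.3

The distance was about 7.4 in the first image and 7.1 in the second, so they moved 0.3 units closer together.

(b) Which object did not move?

the red cube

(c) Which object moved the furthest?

the brown cube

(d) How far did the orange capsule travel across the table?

1.4

The orange capsule moved from about (4.7, 2.5) to (4.5, 3.9), a distance of √(0.2² + 1.4²) ≈ 1.4.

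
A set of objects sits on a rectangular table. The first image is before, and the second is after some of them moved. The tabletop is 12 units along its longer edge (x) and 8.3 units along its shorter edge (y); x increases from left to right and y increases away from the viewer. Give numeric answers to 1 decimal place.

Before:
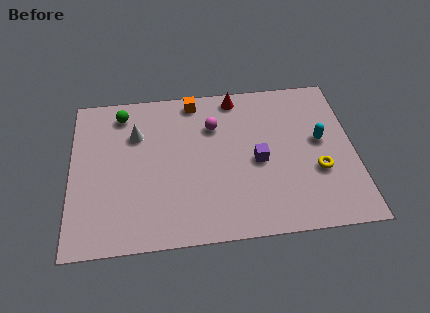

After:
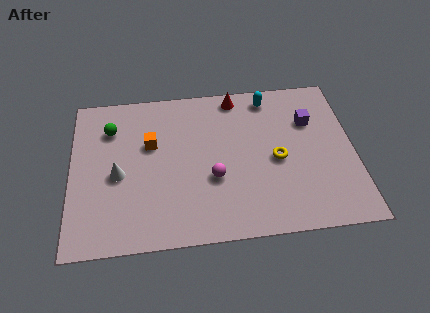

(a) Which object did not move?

the red cone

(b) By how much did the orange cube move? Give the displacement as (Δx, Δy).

(-1.9, -2.2)

The orange cube started near (5.3, 7.4) and ended near (3.4, 5.2).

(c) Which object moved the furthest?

the cyan capsule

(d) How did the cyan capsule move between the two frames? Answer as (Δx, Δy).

(-2.1, 2.6)

The cyan capsule was at about (10.6, 4.6) and moved to about (8.5, 7.2).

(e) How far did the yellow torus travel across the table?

1.9

From (10.4, 3.0) to (8.7, 3.8), the yellow torus covered √(1.7² + 0.8²) ≈ 1.9 units.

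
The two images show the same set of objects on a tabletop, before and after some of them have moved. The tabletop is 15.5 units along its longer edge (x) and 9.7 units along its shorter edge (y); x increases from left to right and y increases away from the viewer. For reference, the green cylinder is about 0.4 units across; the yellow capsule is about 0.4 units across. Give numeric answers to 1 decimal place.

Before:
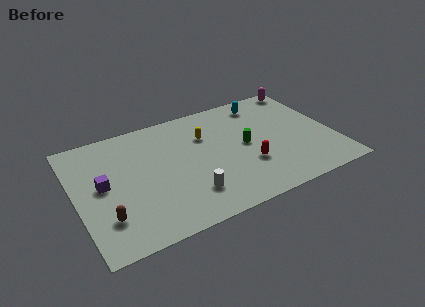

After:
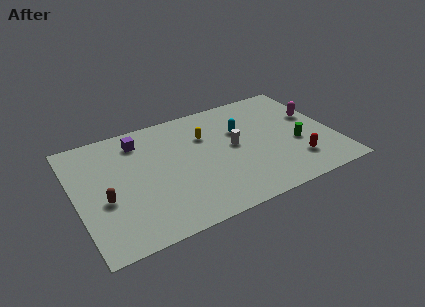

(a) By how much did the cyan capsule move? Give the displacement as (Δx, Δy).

(-1.7, -1.9)

From the two frames, the cyan capsule sits at roughly (11.8, 8.2) before and (10.1, 6.3) after.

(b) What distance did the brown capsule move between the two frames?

1.4

The brown capsule moved from about (1.5, 2.5) to (1.6, 3.9), a distance of √(0.1² + 1.4²) ≈ 1.4.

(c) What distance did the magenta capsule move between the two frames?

2.9

From (14.6, 8.8) to (14.6, 5.9), the magenta capsule covered √(0.0² + 2.9²) ≈ 2.9 units.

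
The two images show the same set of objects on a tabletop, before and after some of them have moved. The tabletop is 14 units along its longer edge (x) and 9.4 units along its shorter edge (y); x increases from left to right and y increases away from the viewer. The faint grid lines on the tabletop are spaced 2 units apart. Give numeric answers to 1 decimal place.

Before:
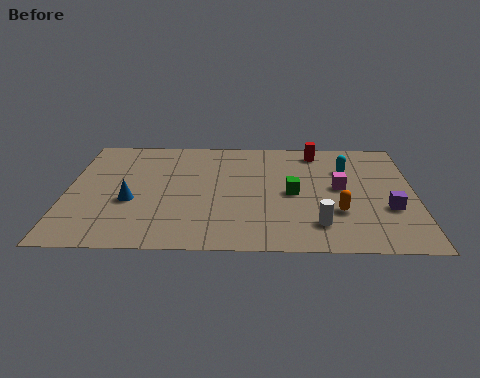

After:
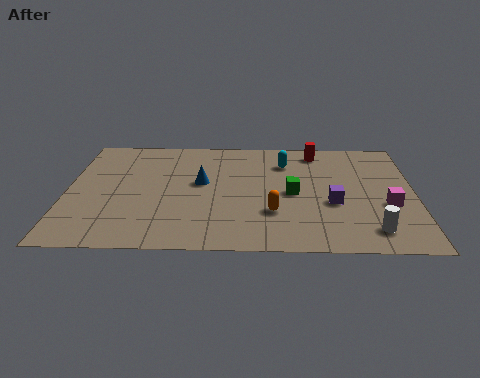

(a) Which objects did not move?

the green cube and the red cylinder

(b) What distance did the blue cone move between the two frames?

3.2

The blue cone moved from about (2.6, 3.7) to (5.4, 5.3), a distance of √(2.8² + 1.6²) ≈ 3.2.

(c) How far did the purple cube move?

2.2

From (12.9, 3.3) to (10.7, 3.7), the purple cube covered √(2.2² + 0.4²) ≈ 2.2 units.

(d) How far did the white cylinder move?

2.1

From (10.1, 2.0) to (12.2, 1.6), the white cylinder covered √(2.1² + 0.4²) ≈ 2.1 units.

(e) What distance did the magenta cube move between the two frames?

2.4

The magenta cube moved from about (11.0, 5.0) to (12.9, 3.6), a distance of √(1.9² + 1.4²) ≈ 2.4.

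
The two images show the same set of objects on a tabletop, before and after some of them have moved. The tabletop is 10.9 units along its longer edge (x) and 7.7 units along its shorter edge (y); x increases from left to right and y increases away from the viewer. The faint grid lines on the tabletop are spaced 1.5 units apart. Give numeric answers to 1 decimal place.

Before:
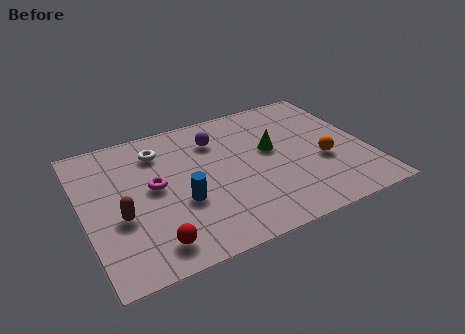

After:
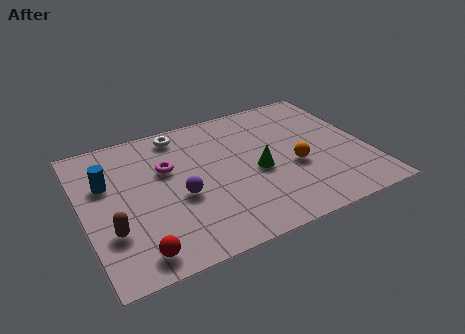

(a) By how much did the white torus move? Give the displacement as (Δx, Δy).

(0.9, 0.7)

The white torus was at about (3.1, 6.0) and moved to about (4.0, 6.7).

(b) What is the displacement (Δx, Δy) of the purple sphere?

(-1.7, -2.6)

From the two frames, the purple sphere sits at roughly (5.3, 5.8) before and (3.6, 3.2) after.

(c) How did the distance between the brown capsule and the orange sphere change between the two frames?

-0.7

Before: roughly 7.8 units apart; after: 7.1. That's 0.7 units closer together.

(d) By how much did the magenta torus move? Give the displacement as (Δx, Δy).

(0.6, 0.8)

The magenta torus started near (2.7, 4.1) and ended near (3.3, 4.9).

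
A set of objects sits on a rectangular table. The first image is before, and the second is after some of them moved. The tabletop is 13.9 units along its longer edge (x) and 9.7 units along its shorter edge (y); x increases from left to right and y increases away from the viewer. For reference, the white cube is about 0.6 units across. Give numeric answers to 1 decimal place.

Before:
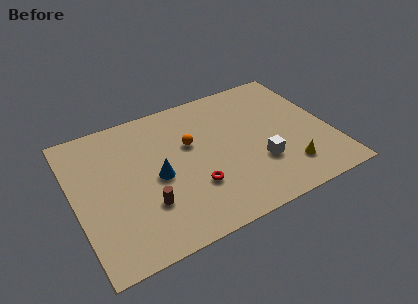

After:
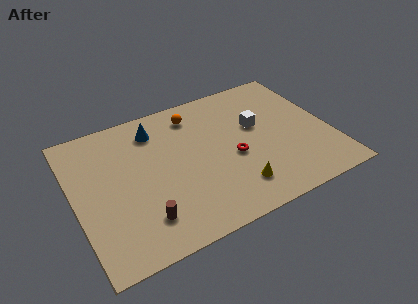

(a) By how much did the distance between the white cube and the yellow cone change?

+2.5

They were about 1.7 units apart before and 4.2 after — 2.5 units further apart.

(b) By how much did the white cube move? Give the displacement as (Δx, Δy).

(0.3, 2.7)

The white cube was at about (9.8, 3.1) and moved to about (10.1, 5.8).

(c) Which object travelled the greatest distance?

the blue cone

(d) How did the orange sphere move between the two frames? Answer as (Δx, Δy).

(0.5, 2.0)

The orange sphere started near (6.4, 6.0) and ended near (6.9, 8.0).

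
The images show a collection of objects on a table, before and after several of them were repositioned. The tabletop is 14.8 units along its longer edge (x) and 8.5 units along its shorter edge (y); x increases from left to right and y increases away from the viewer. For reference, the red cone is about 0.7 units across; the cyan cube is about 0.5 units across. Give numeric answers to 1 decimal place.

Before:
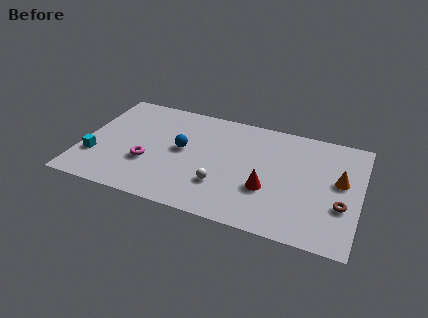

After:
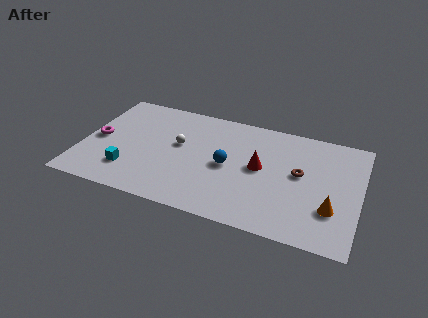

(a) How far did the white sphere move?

3.5

The white sphere moved from about (7.6, 2.5) to (5.1, 4.9), a distance of √(2.5² + 2.4²) ≈ 3.5.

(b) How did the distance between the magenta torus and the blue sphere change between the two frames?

+4.7

They were about 2.3 units apart before and 7.0 after — 4.7 units further apart.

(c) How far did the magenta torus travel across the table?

3.0

The magenta torus moved from about (3.6, 3.0) to (0.8, 4.1), a distance of √(2.8² + 1.1²) ≈ 3.0.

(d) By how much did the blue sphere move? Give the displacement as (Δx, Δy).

(2.5, -0.5)

The blue sphere started near (5.3, 4.6) and ended near (7.8, 4.1).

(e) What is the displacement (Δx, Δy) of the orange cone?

(-0.3, -2.2)

From the two frames, the orange cone sits at roughly (13.7, 4.8) before and (13.4, 2.6) after.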